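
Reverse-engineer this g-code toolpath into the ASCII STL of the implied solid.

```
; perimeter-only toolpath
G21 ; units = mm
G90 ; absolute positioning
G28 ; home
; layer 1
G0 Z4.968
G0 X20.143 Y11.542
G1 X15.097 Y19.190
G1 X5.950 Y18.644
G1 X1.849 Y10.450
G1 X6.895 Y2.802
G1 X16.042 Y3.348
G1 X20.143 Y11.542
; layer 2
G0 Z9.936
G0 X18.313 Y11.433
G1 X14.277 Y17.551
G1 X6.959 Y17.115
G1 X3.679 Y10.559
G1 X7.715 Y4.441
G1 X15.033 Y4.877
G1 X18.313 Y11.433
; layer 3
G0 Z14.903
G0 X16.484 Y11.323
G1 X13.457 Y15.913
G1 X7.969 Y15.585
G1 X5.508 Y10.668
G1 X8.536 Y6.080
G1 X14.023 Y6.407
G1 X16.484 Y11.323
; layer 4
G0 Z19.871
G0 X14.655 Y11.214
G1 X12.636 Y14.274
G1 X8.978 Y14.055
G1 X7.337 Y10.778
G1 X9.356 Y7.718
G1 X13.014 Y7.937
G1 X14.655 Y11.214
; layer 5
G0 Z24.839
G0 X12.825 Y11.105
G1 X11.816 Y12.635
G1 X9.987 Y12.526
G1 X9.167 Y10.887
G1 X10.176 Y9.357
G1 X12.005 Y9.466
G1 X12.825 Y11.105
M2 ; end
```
solid part
  facet normal 0.0000 0.0000 -1.0000
    outer loop
      vertex 4.941 20.174 0.000
      vertex 15.917 20.829 0.000
      vertex 21.972 11.651 0.000
    endloop
  endfacet
  facet normal 0.0000 0.0000 -1.0000
    outer loop
      vertex 0.020 10.341 0.000
      vertex 4.941 20.174 0.000
      vertex 21.972 11.651 0.000
    endloop
  endfacet
  facet normal 0.0000 0.0000 -1.0000
    outer loop
      vertex 6.075 1.163 0.000
      vertex 0.020 10.341 0.000
      vertex 21.972 11.651 0.000
    endloop
  endfacet
  facet normal 0.0000 0.0000 -1.0000
    outer loop
      vertex 17.051 1.818 0.000
      vertex 6.075 1.163 0.000
      vertex 21.972 11.651 0.000
    endloop
  endfacet
  facet normal 0.7951 0.5246 0.3043
    outer loop
      vertex 21.972 11.651 0.000
      vertex 15.917 20.829 0.000
      vertex 10.996 10.996 29.807
    endloop
  endfacet
  facet normal -0.0567 0.9509 0.3043
    outer loop
      vertex 15.917 20.829 0.000
      vertex 4.941 20.174 0.000
      vertex 10.996 10.996 29.807
    endloop
  endfacet
  facet normal -0.8519 0.4263 0.3043
    outer loop
      vertex 4.941 20.174 0.000
      vertex 0.020 10.341 0.000
      vertex 10.996 10.996 29.807
    endloop
  endfacet
  facet normal -0.7951 -0.5246 0.3043
    outer loop
      vertex 0.020 10.341 0.000
      vertex 6.075 1.163 0.000
      vertex 10.996 10.996 29.807
    endloop
  endfacet
  facet normal 0.0567 -0.9509 0.3043
    outer loop
      vertex 6.075 1.163 0.000
      vertex 17.051 1.818 0.000
      vertex 10.996 10.996 29.807
    endloop
  endfacet
  facet normal 0.8519 -0.4263 0.3043
    outer loop
      vertex 17.051 1.818 0.000
      vertex 21.972 11.651 0.000
      vertex 10.996 10.996 29.807
    endloop
  endfacet
endsolid part

The G0 Z moves step by Δz≈4.968 mm. The G1 loops shrink linearly with z, so the solid tapers from its base footprint up to z≈29.8. Closing with a flat bottom cap and the tapered top and triangulating gives 10 facets — a regular 6-sided pyramid, base circumscribed radius ≈ 11 mm, apex at z ≈ 29.8 mm.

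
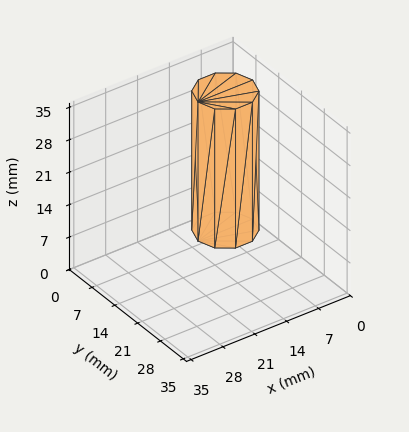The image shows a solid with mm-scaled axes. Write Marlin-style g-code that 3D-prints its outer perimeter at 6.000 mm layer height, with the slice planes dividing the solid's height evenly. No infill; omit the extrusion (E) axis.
Reading the render: the shape is a regular 10-sided prism (a cylinder approximated with 10 flat sides), circumscribed radius ≈ 6 mm, height ≈ 30 mm (dimensions read to the nearest mm from the axis ticks). For the g-code, the solid's height is divided into equal slices at the stated Δz and each level perimeter traced with G1 moves after a G0 lift.

; perimeter-only toolpath
G21 ; units = mm
G90 ; absolute positioning
G28 ; home
; layer 1
G0 Z6.000
G0 X12.000 Y6.000
G1 X10.854 Y9.527
G1 X7.854 Y11.706
G1 X4.146 Y11.706
G1 X1.146 Y9.527
G1 X0.000 Y6.000
G1 X1.146 Y2.473
G1 X4.146 Y0.294
G1 X7.854 Y0.294
G1 X10.854 Y2.473
G1 X12.000 Y6.000
; layer 2
G0 Z12.000
G0 X12.000 Y6.000
G1 X10.854 Y9.527
G1 X7.854 Y11.706
G1 X4.146 Y11.706
G1 X1.146 Y9.527
G1 X0.000 Y6.000
G1 X1.146 Y2.473
G1 X4.146 Y0.294
G1 X7.854 Y0.294
G1 X10.854 Y2.473
G1 X12.000 Y6.000
; layer 3
G0 Z18.000
G0 X12.000 Y6.000
G1 X10.854 Y9.527
G1 X7.854 Y11.706
G1 X4.146 Y11.706
G1 X1.146 Y9.527
G1 X0.000 Y6.000
G1 X1.146 Y2.473
G1 X4.146 Y0.294
G1 X7.854 Y0.294
G1 X10.854 Y2.473
G1 X12.000 Y6.000
; layer 4
G0 Z24.000
G0 X12.000 Y6.000
G1 X10.854 Y9.527
G1 X7.854 Y11.706
G1 X4.146 Y11.706
G1 X1.146 Y9.527
G1 X0.000 Y6.000
G1 X1.146 Y2.473
G1 X4.146 Y0.294
G1 X7.854 Y0.294
G1 X10.854 Y2.473
G1 X12.000 Y6.000
; layer 5
G0 Z30.000
G0 X12.000 Y6.000
G1 X10.854 Y9.527
G1 X7.854 Y11.706
G1 X4.146 Y11.706
G1 X1.146 Y9.527
G1 X0.000 Y6.000
G1 X1.146 Y2.473
G1 X4.146 Y0.294
G1 X7.854 Y0.294
G1 X10.854 Y2.473
G1 X12.000 Y6.000
M2 ; end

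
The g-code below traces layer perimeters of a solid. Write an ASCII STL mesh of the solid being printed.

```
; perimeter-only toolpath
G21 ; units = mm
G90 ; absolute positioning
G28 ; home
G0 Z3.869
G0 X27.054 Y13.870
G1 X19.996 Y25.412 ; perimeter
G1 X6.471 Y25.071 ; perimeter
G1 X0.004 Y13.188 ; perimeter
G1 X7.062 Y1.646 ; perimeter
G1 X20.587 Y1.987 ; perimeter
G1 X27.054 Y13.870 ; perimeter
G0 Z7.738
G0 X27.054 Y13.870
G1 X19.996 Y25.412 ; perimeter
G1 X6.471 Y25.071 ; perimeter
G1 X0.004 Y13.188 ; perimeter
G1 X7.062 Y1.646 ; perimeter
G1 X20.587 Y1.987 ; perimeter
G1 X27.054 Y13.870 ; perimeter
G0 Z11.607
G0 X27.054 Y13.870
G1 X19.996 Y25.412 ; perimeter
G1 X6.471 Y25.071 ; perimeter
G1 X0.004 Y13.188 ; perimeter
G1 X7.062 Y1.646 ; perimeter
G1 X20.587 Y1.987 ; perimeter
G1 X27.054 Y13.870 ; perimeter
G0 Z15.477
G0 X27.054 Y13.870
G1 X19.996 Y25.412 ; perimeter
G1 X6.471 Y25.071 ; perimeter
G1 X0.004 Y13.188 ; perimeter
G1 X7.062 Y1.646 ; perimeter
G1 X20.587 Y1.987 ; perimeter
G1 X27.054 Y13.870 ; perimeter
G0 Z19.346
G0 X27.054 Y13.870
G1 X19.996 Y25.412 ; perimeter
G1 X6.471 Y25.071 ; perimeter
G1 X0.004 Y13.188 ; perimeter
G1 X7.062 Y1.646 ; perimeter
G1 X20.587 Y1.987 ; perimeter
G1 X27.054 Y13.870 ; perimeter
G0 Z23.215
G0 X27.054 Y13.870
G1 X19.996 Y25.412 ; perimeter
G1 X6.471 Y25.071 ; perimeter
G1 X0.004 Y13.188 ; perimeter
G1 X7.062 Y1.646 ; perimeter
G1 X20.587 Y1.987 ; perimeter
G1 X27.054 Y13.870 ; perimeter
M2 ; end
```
solid part
  facet normal 0.0000 0.0000 -1.0000
    outer loop
      vertex 6.471 25.071 0.000
      vertex 19.996 25.412 0.000
      vertex 27.054 13.870 0.000
    endloop
  endfacet
  facet normal 0.0000 0.0000 -1.0000
    outer loop
      vertex 0.004 13.188 0.000
      vertex 6.471 25.071 0.000
      vertex 27.054 13.870 0.000
    endloop
  endfacet
  facet normal 0.0000 0.0000 -1.0000
    outer loop
      vertex 7.062 1.646 0.000
      vertex 0.004 13.188 0.000
      vertex 27.054 13.870 0.000
    endloop
  endfacet
  facet normal 0.0000 0.0000 -1.0000
    outer loop
      vertex 20.587 1.987 0.000
      vertex 7.062 1.646 0.000
      vertex 27.054 13.870 0.000
    endloop
  endfacet
  facet normal 0.0000 0.0000 1.0000
    outer loop
      vertex 27.054 13.870 23.215
      vertex 19.996 25.412 23.215
      vertex 6.471 25.071 23.215
    endloop
  endfacet
  facet normal 0.0000 0.0000 1.0000
    outer loop
      vertex 27.054 13.870 23.215
      vertex 6.471 25.071 23.215
      vertex 0.004 13.188 23.215
    endloop
  endfacet
  facet normal 0.0000 0.0000 1.0000
    outer loop
      vertex 27.054 13.870 23.215
      vertex 0.004 13.188 23.215
      vertex 7.062 1.646 23.215
    endloop
  endfacet
  facet normal 0.0000 0.0000 1.0000
    outer loop
      vertex 27.054 13.870 23.215
      vertex 7.062 1.646 23.215
      vertex 20.587 1.987 23.215
    endloop
  endfacet
  facet normal 0.8531 0.5217 0.0000
    outer loop
      vertex 27.054 13.870 0.000
      vertex 19.996 25.412 0.000
      vertex 19.996 25.412 23.215
    endloop
  endfacet
  facet normal 0.8531 0.5217 0.0000
    outer loop
      vertex 27.054 13.870 0.000
      vertex 19.996 25.412 23.215
      vertex 27.054 13.870 23.215
    endloop
  endfacet
  facet normal -0.0252 0.9997 0.0000
    outer loop
      vertex 19.996 25.412 0.000
      vertex 6.471 25.071 0.000
      vertex 6.471 25.071 23.215
    endloop
  endfacet
  facet normal -0.0252 0.9997 0.0000
    outer loop
      vertex 19.996 25.412 0.000
      vertex 6.471 25.071 23.215
      vertex 19.996 25.412 23.215
    endloop
  endfacet
  facet normal -0.8783 0.4780 0.0000
    outer loop
      vertex 6.471 25.071 0.000
      vertex 0.004 13.188 0.000
      vertex 0.004 13.188 23.215
    endloop
  endfacet
  facet normal -0.8783 0.4780 0.0000
    outer loop
      vertex 6.471 25.071 0.000
      vertex 0.004 13.188 23.215
      vertex 6.471 25.071 23.215
    endloop
  endfacet
  facet normal -0.8531 -0.5217 0.0000
    outer loop
      vertex 0.004 13.188 0.000
      vertex 7.062 1.646 0.000
      vertex 7.062 1.646 23.215
    endloop
  endfacet
  facet normal -0.8531 -0.5217 0.0000
    outer loop
      vertex 0.004 13.188 0.000
      vertex 7.062 1.646 23.215
      vertex 0.004 13.188 23.215
    endloop
  endfacet
  facet normal 0.0252 -0.9997 0.0000
    outer loop
      vertex 7.062 1.646 0.000
      vertex 20.587 1.987 0.000
      vertex 20.587 1.987 23.215
    endloop
  endfacet
  facet normal 0.0252 -0.9997 0.0000
    outer loop
      vertex 7.062 1.646 0.000
      vertex 20.587 1.987 23.215
      vertex 7.062 1.646 23.215
    endloop
  endfacet
  facet normal 0.8783 -0.4780 0.0000
    outer loop
      vertex 20.587 1.987 0.000
      vertex 27.054 13.870 0.000
      vertex 27.054 13.870 23.215
    endloop
  endfacet
  facet normal 0.8783 -0.4780 0.0000
    outer loop
      vertex 20.587 1.987 0.000
      vertex 27.054 13.870 23.215
      vertex 20.587 1.987 23.215
    endloop
  endfacet
endsolid part

The G0 Z moves step by Δz≈3.869 mm. Every layer's G1 loop is the same polygon, so the solid is a straight extrusion of it from z=0 to z≈23.2. Closing with flat bottom and top caps and triangulating gives 20 facets — a regular 6-sided prism (a cylinder approximated with 6 flat sides), circumscribed radius ≈ 13.5 mm, height ≈ 23.2 mm.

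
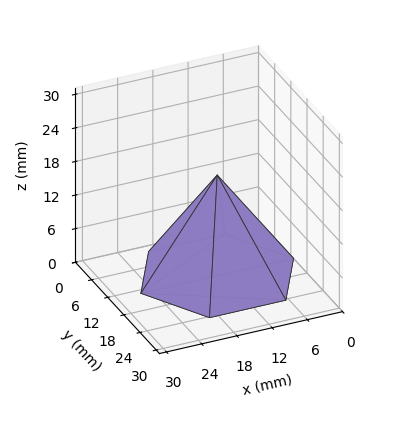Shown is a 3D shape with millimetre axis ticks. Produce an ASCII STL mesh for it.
Reading the render: the shape is a regular 6-sided pyramid, base circumscribed radius ≈ 13 mm, apex at z ≈ 18 mm (dimensions read to the nearest mm from the axis ticks). For the STL, each face is triangulated and given an outward normal.

solid part
  facet normal 0.0000 0.0000 -1.0000
    outer loop
      vertex 6.5 24.3 0.0
      vertex 19.5 24.3 0.0
      vertex 26.0 13.0 0.0
    endloop
  endfacet
  facet normal 0.0000 0.0000 -1.0000
    outer loop
      vertex 0.0 13.0 0.0
      vertex 6.5 24.3 0.0
      vertex 26.0 13.0 0.0
    endloop
  endfacet
  facet normal 0.0000 0.0000 -1.0000
    outer loop
      vertex 6.5 1.7 0.0
      vertex 0.0 13.0 0.0
      vertex 26.0 13.0 0.0
    endloop
  endfacet
  facet normal 0.0000 0.0000 -1.0000
    outer loop
      vertex 19.5 1.7 0.0
      vertex 6.5 1.7 0.0
      vertex 26.0 13.0 0.0
    endloop
  endfacet
  facet normal 0.7347 0.4226 0.5306
    outer loop
      vertex 26.0 13.0 0.0
      vertex 19.5 24.3 0.0
      vertex 13.0 13.0 18.0
    endloop
  endfacet
  facet normal 0.0000 0.8469 0.5317
    outer loop
      vertex 19.5 24.3 0.0
      vertex 6.5 24.3 0.0
      vertex 13.0 13.0 18.0
    endloop
  endfacet
  facet normal -0.7347 0.4226 0.5306
    outer loop
      vertex 6.5 24.3 0.0
      vertex 0.0 13.0 0.0
      vertex 13.0 13.0 18.0
    endloop
  endfacet
  facet normal -0.7347 -0.4226 0.5306
    outer loop
      vertex 0.0 13.0 0.0
      vertex 6.5 1.7 0.0
      vertex 13.0 13.0 18.0
    endloop
  endfacet
  facet normal 0.0000 -0.8469 0.5317
    outer loop
      vertex 6.5 1.7 0.0
      vertex 19.5 1.7 0.0
      vertex 13.0 13.0 18.0
    endloop
  endfacet
  facet normal 0.7347 -0.4226 0.5306
    outer loop
      vertex 19.5 1.7 0.0
      vertex 26.0 13.0 0.0
      vertex 13.0 13.0 18.0
    endloop
  endfacet
endsolid part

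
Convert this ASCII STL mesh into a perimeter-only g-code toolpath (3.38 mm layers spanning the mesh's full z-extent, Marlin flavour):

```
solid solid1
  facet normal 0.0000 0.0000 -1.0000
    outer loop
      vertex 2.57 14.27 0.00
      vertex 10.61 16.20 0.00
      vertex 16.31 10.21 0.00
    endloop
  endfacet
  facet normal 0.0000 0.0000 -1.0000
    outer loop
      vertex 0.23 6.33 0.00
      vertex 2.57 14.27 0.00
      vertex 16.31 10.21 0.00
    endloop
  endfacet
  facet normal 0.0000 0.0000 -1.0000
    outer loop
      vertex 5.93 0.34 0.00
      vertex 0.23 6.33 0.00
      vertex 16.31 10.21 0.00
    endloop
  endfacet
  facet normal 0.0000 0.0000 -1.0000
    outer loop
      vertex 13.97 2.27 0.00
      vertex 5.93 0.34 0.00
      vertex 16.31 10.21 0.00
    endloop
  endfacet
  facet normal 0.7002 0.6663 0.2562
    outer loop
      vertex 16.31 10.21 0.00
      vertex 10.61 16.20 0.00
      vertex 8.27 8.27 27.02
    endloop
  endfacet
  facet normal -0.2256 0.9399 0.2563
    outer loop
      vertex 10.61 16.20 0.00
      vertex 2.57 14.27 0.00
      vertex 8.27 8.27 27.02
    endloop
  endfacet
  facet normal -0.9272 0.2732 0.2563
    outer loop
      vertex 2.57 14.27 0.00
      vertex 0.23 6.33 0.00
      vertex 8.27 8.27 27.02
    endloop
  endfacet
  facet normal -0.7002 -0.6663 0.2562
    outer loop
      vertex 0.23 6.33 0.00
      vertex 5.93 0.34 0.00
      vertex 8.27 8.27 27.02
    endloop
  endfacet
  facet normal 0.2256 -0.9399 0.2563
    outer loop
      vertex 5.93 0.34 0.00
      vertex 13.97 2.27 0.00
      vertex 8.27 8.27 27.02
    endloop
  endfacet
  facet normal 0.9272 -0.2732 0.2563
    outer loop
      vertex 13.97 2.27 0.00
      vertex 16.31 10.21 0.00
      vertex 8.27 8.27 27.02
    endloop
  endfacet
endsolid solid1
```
; perimeter-only toolpath
G21 ; units = mm
G90 ; absolute positioning
G28 ; home
; layer 1
G0 Z3.38
G0 X15.30 Y9.97
G1 X10.32 Y15.21
G1 X3.28 Y13.52
G1 X1.23 Y6.57
G1 X6.22 Y1.33
G1 X13.26 Y3.02
G1 X15.30 Y9.97
; layer 2
G0 Z6.75
G0 X14.30 Y9.73
G1 X10.02 Y14.22
G1 X3.99 Y12.77
G1 X2.24 Y6.82
G1 X6.51 Y2.32
G1 X12.55 Y3.77
G1 X14.30 Y9.73
; layer 3
G0 Z10.13
G0 X13.29 Y9.48
G1 X9.73 Y13.23
G1 X4.71 Y12.02
G1 X3.24 Y7.06
G1 X6.81 Y3.31
G1 X11.83 Y4.52
G1 X13.29 Y9.48
; layer 4
G0 Z13.51
G0 X12.29 Y9.24
G1 X9.44 Y12.23
G1 X5.42 Y11.27
G1 X4.25 Y7.30
G1 X7.10 Y4.30
G1 X11.12 Y5.27
G1 X12.29 Y9.24
; layer 5
G0 Z16.89
G0 X11.28 Y9.00
G1 X9.15 Y11.24
G1 X6.13 Y10.52
G1 X5.25 Y7.54
G1 X7.39 Y5.30
G1 X10.41 Y6.02
G1 X11.28 Y9.00
; layer 6
G0 Z20.27
G0 X10.28 Y8.75
G1 X8.86 Y10.25
G1 X6.84 Y9.77
G1 X6.26 Y7.79
G1 X7.68 Y6.29
G1 X9.70 Y6.77
G1 X10.28 Y8.75
; layer 7
G0 Z23.64
G0 X9.28 Y8.51
G1 X8.56 Y9.26
G1 X7.56 Y9.02
G1 X7.26 Y8.03
G1 X7.98 Y7.28
G1 X8.98 Y7.52
G1 X9.28 Y8.51
M2 ; end

The solid is a regular 6-sided pyramid, base circumscribed radius ≈ 8.27 mm, apex at z ≈ 27 mm. Slicing at Δz = 3.38 mm — 8 equal slices spanning the solid's height, so layer i sits at z = i·h/8 — gives 7 non-empty perimeters. Each is a 6-segment closed polygon; G0 lifts to the layer z and rapids to the start vertex, then G1 traces the edges. The cross-section shrinks linearly with z (the slice at the apex is degenerate and omitted).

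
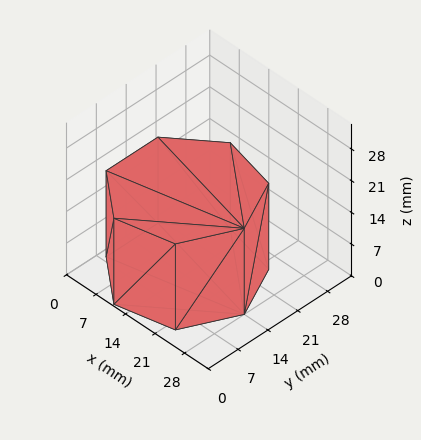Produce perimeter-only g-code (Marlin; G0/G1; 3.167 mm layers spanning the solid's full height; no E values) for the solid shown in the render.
Reading the render: the shape is a regular 7-sided prism (a cylinder approximated with 7 flat sides), circumscribed radius ≈ 14 mm, height ≈ 19 mm (dimensions read to the nearest mm from the axis ticks). For the g-code, the solid's height is divided into equal slices at the stated Δz and each level perimeter traced with G1 moves after a G0 lift.

; perimeter-only toolpath
G21 ; units = mm
G90 ; absolute positioning
G28 ; home
; layer 1
G0 Z3.167
G0 X28.000 Y14.000
G1 X22.729 Y24.946
G1 X10.885 Y27.649
G1 X1.386 Y20.074
G1 X1.386 Y7.926
G1 X10.885 Y0.351
G1 X22.729 Y3.054
G1 X28.000 Y14.000
; layer 2
G0 Z6.333
G0 X28.000 Y14.000
G1 X22.729 Y24.946
G1 X10.885 Y27.649
G1 X1.386 Y20.074
G1 X1.386 Y7.926
G1 X10.885 Y0.351
G1 X22.729 Y3.054
G1 X28.000 Y14.000
; layer 3
G0 Z9.500
G0 X28.000 Y14.000
G1 X22.729 Y24.946
G1 X10.885 Y27.649
G1 X1.386 Y20.074
G1 X1.386 Y7.926
G1 X10.885 Y0.351
G1 X22.729 Y3.054
G1 X28.000 Y14.000
; layer 4
G0 Z12.667
G0 X28.000 Y14.000
G1 X22.729 Y24.946
G1 X10.885 Y27.649
G1 X1.386 Y20.074
G1 X1.386 Y7.926
G1 X10.885 Y0.351
G1 X22.729 Y3.054
G1 X28.000 Y14.000
; layer 5
G0 Z15.833
G0 X28.000 Y14.000
G1 X22.729 Y24.946
G1 X10.885 Y27.649
G1 X1.386 Y20.074
G1 X1.386 Y7.926
G1 X10.885 Y0.351
G1 X22.729 Y3.054
G1 X28.000 Y14.000
; layer 6
G0 Z19.000
G0 X28.000 Y14.000
G1 X22.729 Y24.946
G1 X10.885 Y27.649
G1 X1.386 Y20.074
G1 X1.386 Y7.926
G1 X10.885 Y0.351
G1 X22.729 Y3.054
G1 X28.000 Y14.000
M2 ; end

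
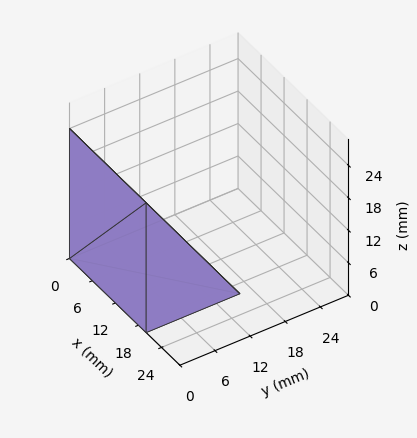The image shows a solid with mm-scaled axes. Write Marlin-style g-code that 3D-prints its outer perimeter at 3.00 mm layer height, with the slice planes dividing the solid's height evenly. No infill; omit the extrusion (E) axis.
Reading the render: the shape is a wedge (ramp): 20 × 16 mm base, rising to 24 mm along the y=0 edge and sloping linearly to z=0 at y=16 (dimensions read to the nearest mm from the axis ticks). For the g-code, the solid's height is divided into equal slices at the stated Δz and each level perimeter traced with G1 moves after a G0 lift.

; perimeter-only toolpath
G21 ; units = mm
G90 ; absolute positioning
G28 ; home
; layer 1
G0 Z3.00
G0 X0.00 Y0.00
G1 X20.00 Y0.00
G1 X20.00 Y14.00
G1 X0.00 Y14.00
G1 X0.00 Y0.00
; layer 2
G0 Z6.00
G0 X0.00 Y0.00
G1 X20.00 Y0.00
G1 X20.00 Y12.00
G1 X0.00 Y12.00
G1 X0.00 Y0.00
; layer 3
G0 Z9.00
G0 X0.00 Y0.00
G1 X20.00 Y0.00
G1 X20.00 Y10.00
G1 X0.00 Y10.00
G1 X0.00 Y0.00
; layer 4
G0 Z12.00
G0 X0.00 Y0.00
G1 X20.00 Y0.00
G1 X20.00 Y8.00
G1 X0.00 Y8.00
G1 X0.00 Y0.00
; layer 5
G0 Z15.00
G0 X0.00 Y0.00
G1 X20.00 Y0.00
G1 X20.00 Y6.00
G1 X0.00 Y6.00
G1 X0.00 Y0.00
; layer 6
G0 Z18.00
G0 X0.00 Y0.00
G1 X20.00 Y0.00
G1 X20.00 Y4.00
G1 X0.00 Y4.00
G1 X0.00 Y0.00
; layer 7
G0 Z21.00
G0 X0.00 Y0.00
G1 X20.00 Y0.00
G1 X20.00 Y2.00
G1 X0.00 Y2.00
G1 X0.00 Y0.00
M2 ; end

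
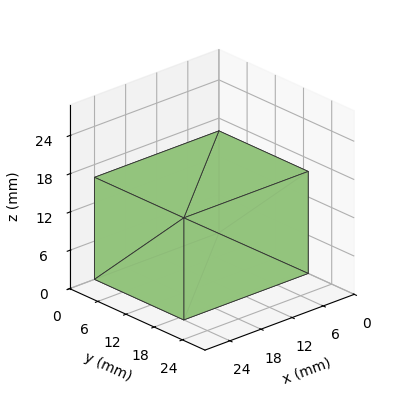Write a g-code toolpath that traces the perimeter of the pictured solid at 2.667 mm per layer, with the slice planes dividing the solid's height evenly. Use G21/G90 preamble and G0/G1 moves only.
Reading the render: the shape is a rectangular box, roughly 24 × 19 mm footprint and 16 mm tall (dimensions read to the nearest mm from the axis ticks). For the g-code, the solid's height is divided into equal slices at the stated Δz and each level perimeter traced with G1 moves after a G0 lift.

; perimeter-only toolpath
G21 ; units = mm
G90 ; absolute positioning
G28 ; home
; layer 1
G0 Z2.667
G0 X0.000 Y0.000
G1 X24.000 Y0.000
G1 X24.000 Y19.000
G1 X0.000 Y19.000
G1 X0.000 Y0.000
; layer 2
G0 Z5.333
G0 X0.000 Y0.000
G1 X24.000 Y0.000
G1 X24.000 Y19.000
G1 X0.000 Y19.000
G1 X0.000 Y0.000
; layer 3
G0 Z8.000
G0 X0.000 Y0.000
G1 X24.000 Y0.000
G1 X24.000 Y19.000
G1 X0.000 Y19.000
G1 X0.000 Y0.000
; layer 4
G0 Z10.667
G0 X0.000 Y0.000
G1 X24.000 Y0.000
G1 X24.000 Y19.000
G1 X0.000 Y19.000
G1 X0.000 Y0.000
; layer 5
G0 Z13.333
G0 X0.000 Y0.000
G1 X24.000 Y0.000
G1 X24.000 Y19.000
G1 X0.000 Y19.000
G1 X0.000 Y0.000
; layer 6
G0 Z16.000
G0 X0.000 Y0.000
G1 X24.000 Y0.000
G1 X24.000 Y19.000
G1 X0.000 Y19.000
G1 X0.000 Y0.000
M2 ; end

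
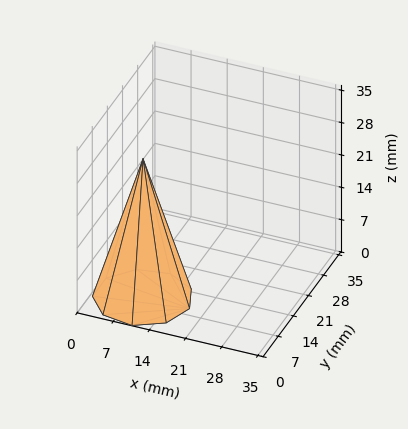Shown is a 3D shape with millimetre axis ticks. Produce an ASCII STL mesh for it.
Reading the render: the shape is a regular 9-sided pyramid, base circumscribed radius ≈ 9 mm, apex at z ≈ 30 mm (dimensions read to the nearest mm from the axis ticks). For the STL, each face is triangulated and given an outward normal.

solid part
  facet normal 0.0000 0.0000 -1.0000
    outer loop
      vertex 10.6 17.9 0.0
      vertex 15.9 14.8 0.0
      vertex 18.0 9.0 0.0
    endloop
  endfacet
  facet normal 0.0000 0.0000 -1.0000
    outer loop
      vertex 4.5 16.8 0.0
      vertex 10.6 17.9 0.0
      vertex 18.0 9.0 0.0
    endloop
  endfacet
  facet normal 0.0000 0.0000 -1.0000
    outer loop
      vertex 0.5 12.1 0.0
      vertex 4.5 16.8 0.0
      vertex 18.0 9.0 0.0
    endloop
  endfacet
  facet normal 0.0000 0.0000 -1.0000
    outer loop
      vertex 0.5 5.9 0.0
      vertex 0.5 12.1 0.0
      vertex 18.0 9.0 0.0
    endloop
  endfacet
  facet normal 0.0000 0.0000 -1.0000
    outer loop
      vertex 4.5 1.2 0.0
      vertex 0.5 5.9 0.0
      vertex 18.0 9.0 0.0
    endloop
  endfacet
  facet normal 0.0000 0.0000 -1.0000
    outer loop
      vertex 10.6 0.1 0.0
      vertex 4.5 1.2 0.0
      vertex 18.0 9.0 0.0
    endloop
  endfacet
  facet normal 0.0000 0.0000 -1.0000
    outer loop
      vertex 15.9 3.2 0.0
      vertex 10.6 0.1 0.0
      vertex 18.0 9.0 0.0
    endloop
  endfacet
  facet normal 0.9050 0.3277 0.2715
    outer loop
      vertex 18.0 9.0 0.0
      vertex 15.9 14.8 0.0
      vertex 9.0 9.0 30.0
    endloop
  endfacet
  facet normal 0.4858 0.8306 0.2723
    outer loop
      vertex 15.9 14.8 0.0
      vertex 10.6 17.9 0.0
      vertex 9.0 9.0 30.0
    endloop
  endfacet
  facet normal -0.1708 0.9471 0.2719
    outer loop
      vertex 10.6 17.9 0.0
      vertex 4.5 16.8 0.0
      vertex 9.0 9.0 30.0
    endloop
  endfacet
  facet normal -0.7328 0.6237 0.2721
    outer loop
      vertex 4.5 16.8 0.0
      vertex 0.5 12.1 0.0
      vertex 9.0 9.0 30.0
    endloop
  endfacet
  facet normal -0.9621 0.0000 0.2726
    outer loop
      vertex 0.5 12.1 0.0
      vertex 0.5 5.9 0.0
      vertex 9.0 9.0 30.0
    endloop
  endfacet
  facet normal -0.7328 -0.6237 0.2721
    outer loop
      vertex 0.5 5.9 0.0
      vertex 4.5 1.2 0.0
      vertex 9.0 9.0 30.0
    endloop
  endfacet
  facet normal -0.1708 -0.9471 0.2719
    outer loop
      vertex 4.5 1.2 0.0
      vertex 10.6 0.1 0.0
      vertex 9.0 9.0 30.0
    endloop
  endfacet
  facet normal 0.4858 -0.8306 0.2723
    outer loop
      vertex 10.6 0.1 0.0
      vertex 15.9 3.2 0.0
      vertex 9.0 9.0 30.0
    endloop
  endfacet
  facet normal 0.9050 -0.3277 0.2715
    outer loop
      vertex 15.9 3.2 0.0
      vertex 18.0 9.0 0.0
      vertex 9.0 9.0 30.0
    endloop
  endfacet
endsolid part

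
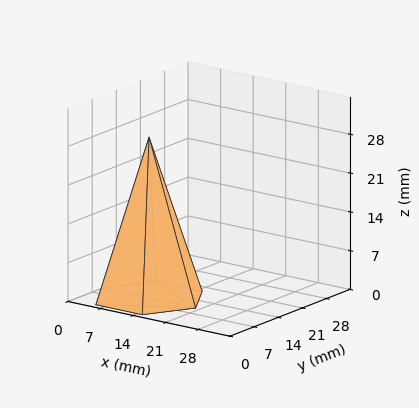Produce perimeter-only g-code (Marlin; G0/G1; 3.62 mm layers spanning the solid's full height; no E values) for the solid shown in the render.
Reading the render: the shape is a regular 6-sided pyramid, base circumscribed radius ≈ 10 mm, apex at z ≈ 29 mm (dimensions read to the nearest mm from the axis ticks). For the g-code, the solid's height is divided into equal slices at the stated Δz and each level perimeter traced with G1 moves after a G0 lift.

; perimeter-only toolpath
G21 ; units = mm
G90 ; absolute positioning
G28 ; home
; layer 1
G0 Z3.62
G0 X18.75 Y10.00
G1 X14.38 Y17.58
G1 X5.62 Y17.58
G1 X1.25 Y10.00
G1 X5.62 Y2.42
G1 X14.38 Y2.42
G1 X18.75 Y10.00
; layer 2
G0 Z7.25
G0 X17.50 Y10.00
G1 X13.75 Y16.50
G1 X6.25 Y16.50
G1 X2.50 Y10.00
G1 X6.25 Y3.50
G1 X13.75 Y3.50
G1 X17.50 Y10.00
; layer 3
G0 Z10.88
G0 X16.25 Y10.00
G1 X13.12 Y15.41
G1 X6.88 Y15.41
G1 X3.75 Y10.00
G1 X6.88 Y4.59
G1 X13.12 Y4.59
G1 X16.25 Y10.00
; layer 4
G0 Z14.50
G0 X15.00 Y10.00
G1 X12.50 Y14.33
G1 X7.50 Y14.33
G1 X5.00 Y10.00
G1 X7.50 Y5.67
G1 X12.50 Y5.67
G1 X15.00 Y10.00
; layer 5
G0 Z18.12
G0 X13.75 Y10.00
G1 X11.88 Y13.25
G1 X8.12 Y13.25
G1 X6.25 Y10.00
G1 X8.12 Y6.75
G1 X11.88 Y6.75
G1 X13.75 Y10.00
; layer 6
G0 Z21.75
G0 X12.50 Y10.00
G1 X11.25 Y12.16
G1 X8.75 Y12.16
G1 X7.50 Y10.00
G1 X8.75 Y7.83
G1 X11.25 Y7.83
G1 X12.50 Y10.00
; layer 7
G0 Z25.38
G0 X11.25 Y10.00
G1 X10.62 Y11.08
G1 X9.38 Y11.08
G1 X8.75 Y10.00
G1 X9.38 Y8.92
G1 X10.62 Y8.92
G1 X11.25 Y10.00
M2 ; end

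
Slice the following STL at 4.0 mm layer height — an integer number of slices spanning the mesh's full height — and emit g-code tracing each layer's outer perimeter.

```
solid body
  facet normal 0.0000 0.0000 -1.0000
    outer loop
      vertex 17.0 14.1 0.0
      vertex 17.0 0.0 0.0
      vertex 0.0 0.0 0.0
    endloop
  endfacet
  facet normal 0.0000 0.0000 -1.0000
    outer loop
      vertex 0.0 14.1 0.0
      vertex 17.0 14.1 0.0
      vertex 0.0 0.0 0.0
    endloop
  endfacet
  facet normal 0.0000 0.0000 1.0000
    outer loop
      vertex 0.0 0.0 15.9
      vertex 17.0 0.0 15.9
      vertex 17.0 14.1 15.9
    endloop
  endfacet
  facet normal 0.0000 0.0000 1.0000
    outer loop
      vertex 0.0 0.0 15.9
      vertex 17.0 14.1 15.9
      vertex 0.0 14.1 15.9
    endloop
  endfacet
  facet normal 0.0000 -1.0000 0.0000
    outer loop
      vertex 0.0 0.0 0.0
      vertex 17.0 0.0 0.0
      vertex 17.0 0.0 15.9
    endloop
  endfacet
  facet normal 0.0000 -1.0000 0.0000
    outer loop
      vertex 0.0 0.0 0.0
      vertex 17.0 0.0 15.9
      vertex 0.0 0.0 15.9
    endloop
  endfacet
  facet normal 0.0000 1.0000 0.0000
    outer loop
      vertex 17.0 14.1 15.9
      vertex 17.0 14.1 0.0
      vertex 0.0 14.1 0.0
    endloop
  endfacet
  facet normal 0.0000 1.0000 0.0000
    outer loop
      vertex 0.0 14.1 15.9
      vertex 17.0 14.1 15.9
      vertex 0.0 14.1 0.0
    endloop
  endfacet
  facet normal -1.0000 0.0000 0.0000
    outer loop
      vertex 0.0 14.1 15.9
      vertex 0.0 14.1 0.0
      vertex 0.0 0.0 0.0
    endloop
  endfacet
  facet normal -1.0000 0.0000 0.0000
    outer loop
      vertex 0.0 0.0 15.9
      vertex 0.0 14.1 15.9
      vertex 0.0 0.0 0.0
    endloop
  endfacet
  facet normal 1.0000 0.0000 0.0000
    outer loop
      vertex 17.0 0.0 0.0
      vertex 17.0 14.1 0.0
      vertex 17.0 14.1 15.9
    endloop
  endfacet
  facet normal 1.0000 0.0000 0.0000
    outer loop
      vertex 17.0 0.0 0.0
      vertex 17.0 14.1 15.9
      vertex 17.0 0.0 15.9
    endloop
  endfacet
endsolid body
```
; perimeter-only toolpath
G21 ; units = mm
G90 ; absolute positioning
G28 ; home
; layer 1
G0 Z4.0
G0 X0.0 Y0.0
G1 X17.0 Y0.0
G1 X17.0 Y14.1
G1 X0.0 Y14.1
G1 X0.0 Y0.0
; layer 2
G0 Z8.0
G0 X0.0 Y0.0
G1 X17.0 Y0.0
G1 X17.0 Y14.1
G1 X0.0 Y14.1
G1 X0.0 Y0.0
; layer 3
G0 Z11.9
G0 X0.0 Y0.0
G1 X17.0 Y0.0
G1 X17.0 Y14.1
G1 X0.0 Y14.1
G1 X0.0 Y0.0
; layer 4
G0 Z15.9
G0 X0.0 Y0.0
G1 X17.0 Y0.0
G1 X17.0 Y14.1
G1 X0.0 Y14.1
G1 X0.0 Y0.0
M2 ; end

The solid is a rectangular box, roughly 17 × 14.1 mm footprint and 15.9 mm tall. Slicing at Δz = 4.0 mm — 4 equal slices spanning the solid's height, so layer i sits at z = i·h/4 — gives 4 non-empty perimeters. Each is a 4-segment closed polygon; G0 lifts to the layer z and rapids to the start vertex, then G1 traces the edges.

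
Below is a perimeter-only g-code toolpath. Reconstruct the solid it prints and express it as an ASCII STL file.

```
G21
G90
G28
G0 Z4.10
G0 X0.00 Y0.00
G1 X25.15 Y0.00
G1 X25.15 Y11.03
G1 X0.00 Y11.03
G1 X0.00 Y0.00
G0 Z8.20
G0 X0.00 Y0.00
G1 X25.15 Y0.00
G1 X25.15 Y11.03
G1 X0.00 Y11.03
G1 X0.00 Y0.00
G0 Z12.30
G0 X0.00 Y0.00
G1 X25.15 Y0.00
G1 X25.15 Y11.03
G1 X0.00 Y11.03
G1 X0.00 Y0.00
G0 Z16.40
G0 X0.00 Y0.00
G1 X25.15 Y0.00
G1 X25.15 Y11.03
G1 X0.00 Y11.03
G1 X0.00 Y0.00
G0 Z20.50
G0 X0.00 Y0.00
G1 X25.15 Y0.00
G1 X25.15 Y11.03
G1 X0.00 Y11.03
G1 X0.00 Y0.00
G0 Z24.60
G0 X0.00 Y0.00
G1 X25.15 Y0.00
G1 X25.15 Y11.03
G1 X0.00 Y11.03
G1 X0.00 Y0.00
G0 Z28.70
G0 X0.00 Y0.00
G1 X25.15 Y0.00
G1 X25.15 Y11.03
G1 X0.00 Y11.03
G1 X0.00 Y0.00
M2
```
solid part
  facet normal 0.0000 0.0000 -1.0000
    outer loop
      vertex 25.15 11.03 0.00
      vertex 25.15 0.00 0.00
      vertex 0.00 0.00 0.00
    endloop
  endfacet
  facet normal 0.0000 0.0000 -1.0000
    outer loop
      vertex 0.00 11.03 0.00
      vertex 25.15 11.03 0.00
      vertex 0.00 0.00 0.00
    endloop
  endfacet
  facet normal 0.0000 0.0000 1.0000
    outer loop
      vertex 0.00 0.00 28.70
      vertex 25.15 0.00 28.70
      vertex 25.15 11.03 28.70
    endloop
  endfacet
  facet normal 0.0000 0.0000 1.0000
    outer loop
      vertex 0.00 0.00 28.70
      vertex 25.15 11.03 28.70
      vertex 0.00 11.03 28.70
    endloop
  endfacet
  facet normal 0.0000 -1.0000 0.0000
    outer loop
      vertex 0.00 0.00 0.00
      vertex 25.15 0.00 0.00
      vertex 25.15 0.00 28.70
    endloop
  endfacet
  facet normal 0.0000 -1.0000 0.0000
    outer loop
      vertex 0.00 0.00 0.00
      vertex 25.15 0.00 28.70
      vertex 0.00 0.00 28.70
    endloop
  endfacet
  facet normal 0.0000 1.0000 0.0000
    outer loop
      vertex 25.15 11.03 28.70
      vertex 25.15 11.03 0.00
      vertex 0.00 11.03 0.00
    endloop
  endfacet
  facet normal 0.0000 1.0000 0.0000
    outer loop
      vertex 0.00 11.03 28.70
      vertex 25.15 11.03 28.70
      vertex 0.00 11.03 0.00
    endloop
  endfacet
  facet normal -1.0000 0.0000 0.0000
    outer loop
      vertex 0.00 11.03 28.70
      vertex 0.00 11.03 0.00
      vertex 0.00 0.00 0.00
    endloop
  endfacet
  facet normal -1.0000 0.0000 0.0000
    outer loop
      vertex 0.00 0.00 28.70
      vertex 0.00 11.03 28.70
      vertex 0.00 0.00 0.00
    endloop
  endfacet
  facet normal 1.0000 0.0000 0.0000
    outer loop
      vertex 25.15 0.00 0.00
      vertex 25.15 11.03 0.00
      vertex 25.15 11.03 28.70
    endloop
  endfacet
  facet normal 1.0000 0.0000 0.0000
    outer loop
      vertex 25.15 0.00 0.00
      vertex 25.15 11.03 28.70
      vertex 25.15 0.00 28.70
    endloop
  endfacet
endsolid part

The G0 Z moves step by Δz≈4.10 mm. Every layer's G1 loop is the same polygon, so the solid is a straight extrusion of it from z=0 to z≈28.7. Closing with flat bottom and top caps and triangulating gives 12 facets — a rectangular box, roughly 25.1 × 11 mm footprint and 28.7 mm tall.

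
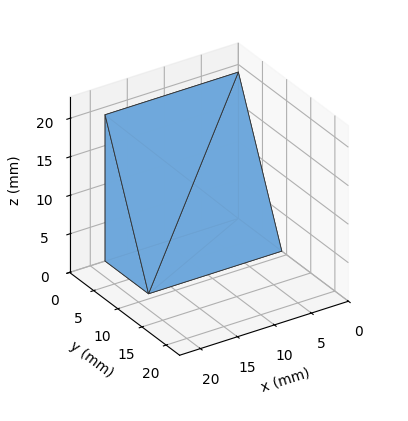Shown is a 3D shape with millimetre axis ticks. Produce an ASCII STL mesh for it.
Reading the render: the shape is a wedge (ramp): 18 × 9 mm base, rising to 19 mm along the y=0 edge and sloping linearly to z=0 at y=9 (dimensions read to the nearest mm from the axis ticks). For the STL, each face is triangulated and given an outward normal.

solid part
  facet normal 0.0000 0.0000 -1.0000
    outer loop
      vertex 18.00 9.00 0.00
      vertex 18.00 0.00 0.00
      vertex 0.00 0.00 0.00
    endloop
  endfacet
  facet normal 0.0000 0.0000 -1.0000
    outer loop
      vertex 0.00 9.00 0.00
      vertex 18.00 9.00 0.00
      vertex 0.00 0.00 0.00
    endloop
  endfacet
  facet normal 0.0000 -1.0000 0.0000
    outer loop
      vertex 0.00 0.00 0.00
      vertex 18.00 0.00 0.00
      vertex 18.00 0.00 19.00
    endloop
  endfacet
  facet normal 0.0000 -1.0000 0.0000
    outer loop
      vertex 0.00 0.00 0.00
      vertex 18.00 0.00 19.00
      vertex 0.00 0.00 19.00
    endloop
  endfacet
  facet normal 0.0000 0.9037 0.4281
    outer loop
      vertex 0.00 0.00 19.00
      vertex 18.00 0.00 19.00
      vertex 18.00 9.00 0.00
    endloop
  endfacet
  facet normal 0.0000 0.9037 0.4281
    outer loop
      vertex 0.00 0.00 19.00
      vertex 18.00 9.00 0.00
      vertex 0.00 9.00 0.00
    endloop
  endfacet
  facet normal -1.0000 0.0000 0.0000
    outer loop
      vertex 0.00 0.00 19.00
      vertex 0.00 9.00 0.00
      vertex 0.00 0.00 0.00
    endloop
  endfacet
  facet normal 1.0000 0.0000 0.0000
    outer loop
      vertex 18.00 0.00 0.00
      vertex 18.00 9.00 0.00
      vertex 18.00 0.00 19.00
    endloop
  endfacet
endsolid part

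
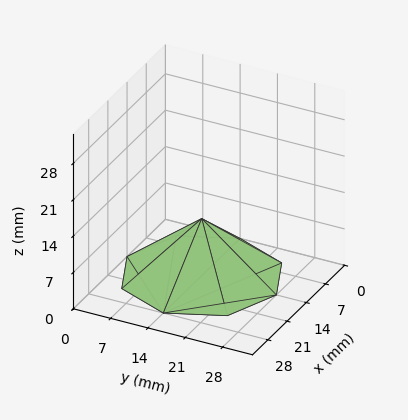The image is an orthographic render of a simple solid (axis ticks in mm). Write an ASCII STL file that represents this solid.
Reading the render: the shape is a regular 8-sided pyramid, base circumscribed radius ≈ 14 mm, apex at z ≈ 11 mm (dimensions read to the nearest mm from the axis ticks). For the STL, each face is triangulated and given an outward normal.

solid part
  facet normal 0.0000 0.0000 -1.0000
    outer loop
      vertex 14.000 28.000 0.000
      vertex 23.899 23.899 0.000
      vertex 28.000 14.000 0.000
    endloop
  endfacet
  facet normal 0.0000 0.0000 -1.0000
    outer loop
      vertex 4.101 23.899 0.000
      vertex 14.000 28.000 0.000
      vertex 28.000 14.000 0.000
    endloop
  endfacet
  facet normal 0.0000 0.0000 -1.0000
    outer loop
      vertex 0.000 14.000 0.000
      vertex 4.101 23.899 0.000
      vertex 28.000 14.000 0.000
    endloop
  endfacet
  facet normal 0.0000 0.0000 -1.0000
    outer loop
      vertex 4.101 4.101 0.000
      vertex 0.000 14.000 0.000
      vertex 28.000 14.000 0.000
    endloop
  endfacet
  facet normal 0.0000 0.0000 -1.0000
    outer loop
      vertex 14.000 0.000 0.000
      vertex 4.101 4.101 0.000
      vertex 28.000 14.000 0.000
    endloop
  endfacet
  facet normal 0.0000 0.0000 -1.0000
    outer loop
      vertex 23.899 4.101 0.000
      vertex 14.000 0.000 0.000
      vertex 28.000 14.000 0.000
    endloop
  endfacet
  facet normal 0.5985 0.2480 0.7618
    outer loop
      vertex 28.000 14.000 0.000
      vertex 23.899 23.899 0.000
      vertex 14.000 14.000 11.000
    endloop
  endfacet
  facet normal 0.2480 0.5985 0.7618
    outer loop
      vertex 23.899 23.899 0.000
      vertex 14.000 28.000 0.000
      vertex 14.000 14.000 11.000
    endloop
  endfacet
  facet normal -0.2480 0.5985 0.7618
    outer loop
      vertex 14.000 28.000 0.000
      vertex 4.101 23.899 0.000
      vertex 14.000 14.000 11.000
    endloop
  endfacet
  facet normal -0.5985 0.2480 0.7618
    outer loop
      vertex 4.101 23.899 0.000
      vertex 0.000 14.000 0.000
      vertex 14.000 14.000 11.000
    endloop
  endfacet
  facet normal -0.5985 -0.2480 0.7618
    outer loop
      vertex 0.000 14.000 0.000
      vertex 4.101 4.101 0.000
      vertex 14.000 14.000 11.000
    endloop
  endfacet
  facet normal -0.2480 -0.5985 0.7618
    outer loop
      vertex 4.101 4.101 0.000
      vertex 14.000 0.000 0.000
      vertex 14.000 14.000 11.000
    endloop
  endfacet
  facet normal 0.2480 -0.5985 0.7618
    outer loop
      vertex 14.000 0.000 0.000
      vertex 23.899 4.101 0.000
      vertex 14.000 14.000 11.000
    endloop
  endfacet
  facet normal 0.5985 -0.2480 0.7618
    outer loop
      vertex 23.899 4.101 0.000
      vertex 28.000 14.000 0.000
      vertex 14.000 14.000 11.000
    endloop
  endfacet
endsolid part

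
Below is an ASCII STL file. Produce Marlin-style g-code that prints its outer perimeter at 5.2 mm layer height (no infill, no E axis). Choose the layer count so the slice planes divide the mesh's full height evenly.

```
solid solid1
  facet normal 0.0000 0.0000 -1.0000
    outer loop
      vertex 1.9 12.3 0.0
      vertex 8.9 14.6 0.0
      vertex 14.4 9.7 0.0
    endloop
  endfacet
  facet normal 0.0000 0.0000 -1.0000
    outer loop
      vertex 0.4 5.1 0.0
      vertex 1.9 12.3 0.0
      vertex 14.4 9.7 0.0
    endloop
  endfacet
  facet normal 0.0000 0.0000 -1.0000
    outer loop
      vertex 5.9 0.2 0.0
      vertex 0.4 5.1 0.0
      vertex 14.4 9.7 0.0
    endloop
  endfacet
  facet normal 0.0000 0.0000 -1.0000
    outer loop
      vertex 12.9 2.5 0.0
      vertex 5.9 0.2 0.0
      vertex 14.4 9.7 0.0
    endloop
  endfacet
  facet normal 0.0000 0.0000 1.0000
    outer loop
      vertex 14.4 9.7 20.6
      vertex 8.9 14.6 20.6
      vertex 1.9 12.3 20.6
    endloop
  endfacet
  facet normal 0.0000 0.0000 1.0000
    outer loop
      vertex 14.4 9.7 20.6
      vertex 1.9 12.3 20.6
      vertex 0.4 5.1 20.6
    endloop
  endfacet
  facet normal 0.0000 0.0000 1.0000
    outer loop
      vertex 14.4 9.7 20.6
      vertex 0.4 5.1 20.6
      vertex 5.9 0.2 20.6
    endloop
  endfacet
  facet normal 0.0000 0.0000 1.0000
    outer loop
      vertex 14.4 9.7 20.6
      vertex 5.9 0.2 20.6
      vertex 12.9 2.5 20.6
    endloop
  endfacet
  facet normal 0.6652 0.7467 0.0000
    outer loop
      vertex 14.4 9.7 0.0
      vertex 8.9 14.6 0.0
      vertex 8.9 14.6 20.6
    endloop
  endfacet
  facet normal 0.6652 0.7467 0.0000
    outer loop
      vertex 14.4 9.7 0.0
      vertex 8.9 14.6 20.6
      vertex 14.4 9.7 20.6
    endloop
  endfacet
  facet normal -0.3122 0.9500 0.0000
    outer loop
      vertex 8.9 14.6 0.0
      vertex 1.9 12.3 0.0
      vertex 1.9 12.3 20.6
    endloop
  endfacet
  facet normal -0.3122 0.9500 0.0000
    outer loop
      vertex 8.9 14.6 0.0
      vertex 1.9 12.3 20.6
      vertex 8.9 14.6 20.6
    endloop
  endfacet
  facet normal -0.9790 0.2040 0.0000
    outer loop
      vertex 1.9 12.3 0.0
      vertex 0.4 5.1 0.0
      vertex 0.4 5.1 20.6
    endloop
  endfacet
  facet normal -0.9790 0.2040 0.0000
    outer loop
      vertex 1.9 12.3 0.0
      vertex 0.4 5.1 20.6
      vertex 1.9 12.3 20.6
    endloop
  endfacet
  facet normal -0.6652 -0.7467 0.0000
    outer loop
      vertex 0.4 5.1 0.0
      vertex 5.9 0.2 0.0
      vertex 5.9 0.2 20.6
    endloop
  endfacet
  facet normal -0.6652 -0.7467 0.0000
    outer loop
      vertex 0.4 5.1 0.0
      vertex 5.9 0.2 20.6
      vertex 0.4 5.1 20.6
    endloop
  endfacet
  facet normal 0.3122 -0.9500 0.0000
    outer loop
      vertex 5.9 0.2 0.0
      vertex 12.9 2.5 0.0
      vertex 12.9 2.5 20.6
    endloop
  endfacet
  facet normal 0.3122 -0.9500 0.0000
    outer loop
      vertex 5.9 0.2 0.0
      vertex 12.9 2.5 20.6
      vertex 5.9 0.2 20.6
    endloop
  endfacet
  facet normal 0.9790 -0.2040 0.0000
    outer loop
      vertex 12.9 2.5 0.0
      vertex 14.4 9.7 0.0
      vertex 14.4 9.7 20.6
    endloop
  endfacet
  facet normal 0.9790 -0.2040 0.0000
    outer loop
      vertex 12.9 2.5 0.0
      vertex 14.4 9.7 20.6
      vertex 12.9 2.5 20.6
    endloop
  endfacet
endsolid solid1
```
; perimeter-only toolpath
G21 ; units = mm
G90 ; absolute positioning
G28 ; home
; layer 1
G0 Z5.2
G0 X14.4 Y9.7
G1 X8.9 Y14.6
G1 X1.9 Y12.3
G1 X0.4 Y5.1
G1 X5.9 Y0.2
G1 X12.9 Y2.5
G1 X14.4 Y9.7
; layer 2
G0 Z10.3
G0 X14.4 Y9.7
G1 X8.9 Y14.6
G1 X1.9 Y12.3
G1 X0.4 Y5.1
G1 X5.9 Y0.2
G1 X12.9 Y2.5
G1 X14.4 Y9.7
; layer 3
G0 Z15.5
G0 X14.4 Y9.7
G1 X8.9 Y14.6
G1 X1.9 Y12.3
G1 X0.4 Y5.1
G1 X5.9 Y0.2
G1 X12.9 Y2.5
G1 X14.4 Y9.7
; layer 4
G0 Z20.6
G0 X14.4 Y9.7
G1 X8.9 Y14.6
G1 X1.9 Y12.3
G1 X0.4 Y5.1
G1 X5.9 Y0.2
G1 X12.9 Y2.5
G1 X14.4 Y9.7
M2 ; end

The solid is a regular 6-sided prism (a cylinder approximated with 6 flat sides), circumscribed radius ≈ 7.4 mm, height ≈ 20.6 mm. Slicing at Δz = 5.2 mm — 4 equal slices spanning the solid's height, so layer i sits at z = i·h/4 — gives 4 non-empty perimeters. Each is a 6-segment closed polygon; G0 lifts to the layer z and rapids to the start vertex, then G1 traces the edges.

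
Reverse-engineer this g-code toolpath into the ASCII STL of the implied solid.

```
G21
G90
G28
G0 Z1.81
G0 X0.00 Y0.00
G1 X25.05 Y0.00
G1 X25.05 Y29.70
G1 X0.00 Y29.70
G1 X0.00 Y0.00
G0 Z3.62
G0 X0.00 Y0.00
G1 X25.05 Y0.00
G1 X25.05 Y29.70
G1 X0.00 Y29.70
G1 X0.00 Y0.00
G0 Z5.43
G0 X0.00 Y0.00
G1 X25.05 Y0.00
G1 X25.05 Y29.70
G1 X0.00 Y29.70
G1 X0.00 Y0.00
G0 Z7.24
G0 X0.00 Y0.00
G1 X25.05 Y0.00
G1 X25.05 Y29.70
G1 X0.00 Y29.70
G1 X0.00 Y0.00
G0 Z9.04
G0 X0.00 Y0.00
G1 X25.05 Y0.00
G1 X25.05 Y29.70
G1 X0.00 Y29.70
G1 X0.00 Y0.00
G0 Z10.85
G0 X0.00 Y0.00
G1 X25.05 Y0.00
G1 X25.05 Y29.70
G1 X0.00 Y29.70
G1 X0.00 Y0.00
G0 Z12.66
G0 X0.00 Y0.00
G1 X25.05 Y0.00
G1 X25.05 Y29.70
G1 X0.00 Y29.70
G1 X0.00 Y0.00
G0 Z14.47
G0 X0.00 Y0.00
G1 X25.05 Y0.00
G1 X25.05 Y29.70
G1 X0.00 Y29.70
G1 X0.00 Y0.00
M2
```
solid part
  facet normal 0.0000 0.0000 -1.0000
    outer loop
      vertex 25.05 29.70 0.00
      vertex 25.05 0.00 0.00
      vertex 0.00 0.00 0.00
    endloop
  endfacet
  facet normal 0.0000 0.0000 -1.0000
    outer loop
      vertex 0.00 29.70 0.00
      vertex 25.05 29.70 0.00
      vertex 0.00 0.00 0.00
    endloop
  endfacet
  facet normal 0.0000 0.0000 1.0000
    outer loop
      vertex 0.00 0.00 14.47
      vertex 25.05 0.00 14.47
      vertex 25.05 29.70 14.47
    endloop
  endfacet
  facet normal 0.0000 0.0000 1.0000
    outer loop
      vertex 0.00 0.00 14.47
      vertex 25.05 29.70 14.47
      vertex 0.00 29.70 14.47
    endloop
  endfacet
  facet normal 0.0000 -1.0000 0.0000
    outer loop
      vertex 0.00 0.00 0.00
      vertex 25.05 0.00 0.00
      vertex 25.05 0.00 14.47
    endloop
  endfacet
  facet normal 0.0000 -1.0000 0.0000
    outer loop
      vertex 0.00 0.00 0.00
      vertex 25.05 0.00 14.47
      vertex 0.00 0.00 14.47
    endloop
  endfacet
  facet normal 0.0000 1.0000 0.0000
    outer loop
      vertex 25.05 29.70 14.47
      vertex 25.05 29.70 0.00
      vertex 0.00 29.70 0.00
    endloop
  endfacet
  facet normal 0.0000 1.0000 0.0000
    outer loop
      vertex 0.00 29.70 14.47
      vertex 25.05 29.70 14.47
      vertex 0.00 29.70 0.00
    endloop
  endfacet
  facet normal -1.0000 0.0000 0.0000
    outer loop
      vertex 0.00 29.70 14.47
      vertex 0.00 29.70 0.00
      vertex 0.00 0.00 0.00
    endloop
  endfacet
  facet normal -1.0000 0.0000 0.0000
    outer loop
      vertex 0.00 0.00 14.47
      vertex 0.00 29.70 14.47
      vertex 0.00 0.00 0.00
    endloop
  endfacet
  facet normal 1.0000 0.0000 0.0000
    outer loop
      vertex 25.05 0.00 0.00
      vertex 25.05 29.70 0.00
      vertex 25.05 29.70 14.47
    endloop
  endfacet
  facet normal 1.0000 0.0000 0.0000
    outer loop
      vertex 25.05 0.00 0.00
      vertex 25.05 29.70 14.47
      vertex 25.05 0.00 14.47
    endloop
  endfacet
endsolid part

The G0 Z moves step by Δz≈1.81 mm. Every layer's G1 loop is the same polygon, so the solid is a straight extrusion of it from z=0 to z≈14.5. Closing with flat bottom and top caps and triangulating gives 12 facets — a rectangular box, roughly 25.1 × 29.7 mm footprint and 14.5 mm tall.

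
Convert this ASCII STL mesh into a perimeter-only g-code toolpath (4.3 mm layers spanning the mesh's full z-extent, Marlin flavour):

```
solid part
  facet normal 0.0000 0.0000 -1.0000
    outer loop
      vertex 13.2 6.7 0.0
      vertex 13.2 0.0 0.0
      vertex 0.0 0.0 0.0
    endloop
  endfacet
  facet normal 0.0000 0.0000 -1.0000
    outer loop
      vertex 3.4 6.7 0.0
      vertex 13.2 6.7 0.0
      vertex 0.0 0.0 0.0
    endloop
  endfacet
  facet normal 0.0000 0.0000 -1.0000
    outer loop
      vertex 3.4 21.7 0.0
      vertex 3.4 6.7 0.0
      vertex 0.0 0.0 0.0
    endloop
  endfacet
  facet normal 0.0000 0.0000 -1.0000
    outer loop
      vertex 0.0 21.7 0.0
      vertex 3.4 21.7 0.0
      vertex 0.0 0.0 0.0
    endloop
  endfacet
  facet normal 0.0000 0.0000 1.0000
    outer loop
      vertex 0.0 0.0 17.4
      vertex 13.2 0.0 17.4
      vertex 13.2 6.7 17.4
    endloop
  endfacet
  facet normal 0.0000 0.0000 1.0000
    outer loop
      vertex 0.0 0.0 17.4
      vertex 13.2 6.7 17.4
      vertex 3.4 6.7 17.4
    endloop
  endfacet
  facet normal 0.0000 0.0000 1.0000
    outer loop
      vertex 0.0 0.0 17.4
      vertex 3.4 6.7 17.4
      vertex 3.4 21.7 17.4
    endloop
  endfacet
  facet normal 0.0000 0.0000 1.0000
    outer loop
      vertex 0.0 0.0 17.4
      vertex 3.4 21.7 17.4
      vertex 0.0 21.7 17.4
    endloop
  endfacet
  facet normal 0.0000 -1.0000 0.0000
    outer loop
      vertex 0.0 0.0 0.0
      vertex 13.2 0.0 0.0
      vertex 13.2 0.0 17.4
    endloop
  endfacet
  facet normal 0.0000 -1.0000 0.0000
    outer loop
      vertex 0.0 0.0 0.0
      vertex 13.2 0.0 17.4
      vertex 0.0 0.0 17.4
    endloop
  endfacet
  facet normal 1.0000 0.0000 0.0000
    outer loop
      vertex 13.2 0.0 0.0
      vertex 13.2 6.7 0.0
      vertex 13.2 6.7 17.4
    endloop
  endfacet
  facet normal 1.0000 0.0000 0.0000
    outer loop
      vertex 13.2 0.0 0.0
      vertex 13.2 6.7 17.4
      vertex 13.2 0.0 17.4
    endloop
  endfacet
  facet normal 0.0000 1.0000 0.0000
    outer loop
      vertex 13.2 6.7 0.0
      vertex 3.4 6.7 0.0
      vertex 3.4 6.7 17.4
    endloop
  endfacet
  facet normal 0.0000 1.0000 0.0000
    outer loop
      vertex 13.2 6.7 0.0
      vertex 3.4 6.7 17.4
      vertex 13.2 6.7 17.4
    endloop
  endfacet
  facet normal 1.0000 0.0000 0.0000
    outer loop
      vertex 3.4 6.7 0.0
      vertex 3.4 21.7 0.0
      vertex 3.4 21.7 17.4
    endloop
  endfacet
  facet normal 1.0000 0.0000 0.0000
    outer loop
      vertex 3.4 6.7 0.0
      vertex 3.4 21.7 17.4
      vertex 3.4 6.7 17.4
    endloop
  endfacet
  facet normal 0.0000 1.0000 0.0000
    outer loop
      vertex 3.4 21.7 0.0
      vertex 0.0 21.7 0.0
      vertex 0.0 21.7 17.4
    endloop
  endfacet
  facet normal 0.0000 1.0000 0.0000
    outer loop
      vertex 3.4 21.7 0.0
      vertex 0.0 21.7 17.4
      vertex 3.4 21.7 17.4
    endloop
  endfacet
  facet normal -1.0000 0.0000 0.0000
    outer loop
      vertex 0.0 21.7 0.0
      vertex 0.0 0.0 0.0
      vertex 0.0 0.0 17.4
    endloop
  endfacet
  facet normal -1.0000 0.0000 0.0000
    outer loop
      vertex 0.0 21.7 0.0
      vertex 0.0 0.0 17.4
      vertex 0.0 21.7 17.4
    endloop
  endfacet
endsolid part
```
; perimeter-only toolpath
G21 ; units = mm
G90 ; absolute positioning
G28 ; home
; layer 1
G0 Z4.3
G0 X0.0 Y0.0
G1 X13.2 Y0.0
G1 X13.2 Y6.7
G1 X3.4 Y6.7
G1 X3.4 Y21.7
G1 X0.0 Y21.7
G1 X0.0 Y0.0
; layer 2
G0 Z8.7
G0 X0.0 Y0.0
G1 X13.2 Y0.0
G1 X13.2 Y6.7
G1 X3.4 Y6.7
G1 X3.4 Y21.7
G1 X0.0 Y21.7
G1 X0.0 Y0.0
; layer 3
G0 Z13.0
G0 X0.0 Y0.0
G1 X13.2 Y0.0
G1 X13.2 Y6.7
G1 X3.4 Y6.7
G1 X3.4 Y21.7
G1 X0.0 Y21.7
G1 X0.0 Y0.0
; layer 4
G0 Z17.4
G0 X0.0 Y0.0
G1 X13.2 Y0.0
G1 X13.2 Y6.7
G1 X3.4 Y6.7
G1 X3.4 Y21.7
G1 X0.0 Y21.7
G1 X0.0 Y0.0
M2 ; end

The solid is an L-shaped prism: outer 13.2 × 21.7 mm, arm thicknesses ≈ 6.7 mm (horizontal) and 3.4 mm (vertical), extruded 17.4 mm in z. Slicing at Δz = 4.3 mm — 4 equal slices spanning the solid's height, so layer i sits at z = i·h/4 — gives 4 non-empty perimeters. Each is a 6-segment closed polygon; G0 lifts to the layer z and rapids to the start vertex, then G1 traces the edges.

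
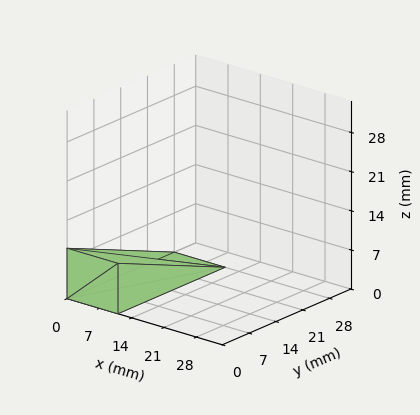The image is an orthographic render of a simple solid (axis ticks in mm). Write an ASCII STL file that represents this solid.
Reading the render: the shape is a wedge (ramp): 11 × 28 mm base, rising to 9 mm along the y=0 edge and sloping linearly to z=0 at y=28 (dimensions read to the nearest mm from the axis ticks). For the STL, each face is triangulated and given an outward normal.

solid part
  facet normal 0.0000 0.0000 -1.0000
    outer loop
      vertex 11.000 28.000 0.000
      vertex 11.000 0.000 0.000
      vertex 0.000 0.000 0.000
    endloop
  endfacet
  facet normal 0.0000 0.0000 -1.0000
    outer loop
      vertex 0.000 28.000 0.000
      vertex 11.000 28.000 0.000
      vertex 0.000 0.000 0.000
    endloop
  endfacet
  facet normal 0.0000 -1.0000 0.0000
    outer loop
      vertex 0.000 0.000 0.000
      vertex 11.000 0.000 0.000
      vertex 11.000 0.000 9.000
    endloop
  endfacet
  facet normal 0.0000 -1.0000 0.0000
    outer loop
      vertex 0.000 0.000 0.000
      vertex 11.000 0.000 9.000
      vertex 0.000 0.000 9.000
    endloop
  endfacet
  facet normal 0.0000 0.3060 0.9520
    outer loop
      vertex 0.000 0.000 9.000
      vertex 11.000 0.000 9.000
      vertex 11.000 28.000 0.000
    endloop
  endfacet
  facet normal 0.0000 0.3060 0.9520
    outer loop
      vertex 0.000 0.000 9.000
      vertex 11.000 28.000 0.000
      vertex 0.000 28.000 0.000
    endloop
  endfacet
  facet normal -1.0000 0.0000 0.0000
    outer loop
      vertex 0.000 0.000 9.000
      vertex 0.000 28.000 0.000
      vertex 0.000 0.000 0.000
    endloop
  endfacet
  facet normal 1.0000 0.0000 0.0000
    outer loop
      vertex 11.000 0.000 0.000
      vertex 11.000 28.000 0.000
      vertex 11.000 0.000 9.000
    endloop
  endfacet
endsolid part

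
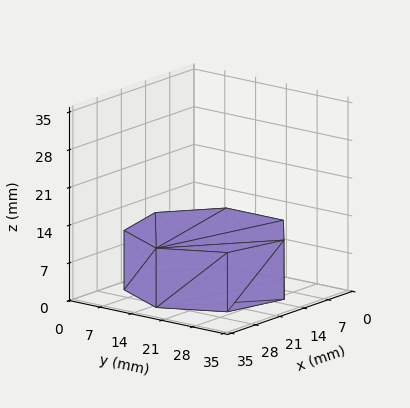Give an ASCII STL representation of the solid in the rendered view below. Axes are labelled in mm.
Reading the render: the shape is a regular 7-sided prism (a cylinder approximated with 7 flat sides), circumscribed radius ≈ 15 mm, height ≈ 11 mm (dimensions read to the nearest mm from the axis ticks). For the STL, each face is triangulated and given an outward normal.

solid part
  facet normal 0.0000 0.0000 -1.0000
    outer loop
      vertex 11.66 29.62 0.00
      vertex 24.35 26.73 0.00
      vertex 30.00 15.00 0.00
    endloop
  endfacet
  facet normal 0.0000 0.0000 -1.0000
    outer loop
      vertex 1.49 21.51 0.00
      vertex 11.66 29.62 0.00
      vertex 30.00 15.00 0.00
    endloop
  endfacet
  facet normal 0.0000 0.0000 -1.0000
    outer loop
      vertex 1.49 8.49 0.00
      vertex 1.49 21.51 0.00
      vertex 30.00 15.00 0.00
    endloop
  endfacet
  facet normal 0.0000 0.0000 -1.0000
    outer loop
      vertex 11.66 0.38 0.00
      vertex 1.49 8.49 0.00
      vertex 30.00 15.00 0.00
    endloop
  endfacet
  facet normal 0.0000 0.0000 -1.0000
    outer loop
      vertex 24.35 3.27 0.00
      vertex 11.66 0.38 0.00
      vertex 30.00 15.00 0.00
    endloop
  endfacet
  facet normal 0.0000 0.0000 1.0000
    outer loop
      vertex 30.00 15.00 11.00
      vertex 24.35 26.73 11.00
      vertex 11.66 29.62 11.00
    endloop
  endfacet
  facet normal 0.0000 0.0000 1.0000
    outer loop
      vertex 30.00 15.00 11.00
      vertex 11.66 29.62 11.00
      vertex 1.49 21.51 11.00
    endloop
  endfacet
  facet normal 0.0000 0.0000 1.0000
    outer loop
      vertex 30.00 15.00 11.00
      vertex 1.49 21.51 11.00
      vertex 1.49 8.49 11.00
    endloop
  endfacet
  facet normal 0.0000 0.0000 1.0000
    outer loop
      vertex 30.00 15.00 11.00
      vertex 1.49 8.49 11.00
      vertex 11.66 0.38 11.00
    endloop
  endfacet
  facet normal 0.0000 0.0000 1.0000
    outer loop
      vertex 30.00 15.00 11.00
      vertex 11.66 0.38 11.00
      vertex 24.35 3.27 11.00
    endloop
  endfacet
  facet normal 0.9009 0.4340 0.0000
    outer loop
      vertex 30.00 15.00 0.00
      vertex 24.35 26.73 0.00
      vertex 24.35 26.73 11.00
    endloop
  endfacet
  facet normal 0.9009 0.4340 0.0000
    outer loop
      vertex 30.00 15.00 0.00
      vertex 24.35 26.73 11.00
      vertex 30.00 15.00 11.00
    endloop
  endfacet
  facet normal 0.2221 0.9750 0.0000
    outer loop
      vertex 24.35 26.73 0.00
      vertex 11.66 29.62 0.00
      vertex 11.66 29.62 11.00
    endloop
  endfacet
  facet normal 0.2221 0.9750 0.0000
    outer loop
      vertex 24.35 26.73 0.00
      vertex 11.66 29.62 11.00
      vertex 24.35 26.73 11.00
    endloop
  endfacet
  facet normal -0.6235 0.7818 0.0000
    outer loop
      vertex 11.66 29.62 0.00
      vertex 1.49 21.51 0.00
      vertex 1.49 21.51 11.00
    endloop
  endfacet
  facet normal -0.6235 0.7818 0.0000
    outer loop
      vertex 11.66 29.62 0.00
      vertex 1.49 21.51 11.00
      vertex 11.66 29.62 11.00
    endloop
  endfacet
  facet normal -1.0000 0.0000 0.0000
    outer loop
      vertex 1.49 21.51 0.00
      vertex 1.49 8.49 0.00
      vertex 1.49 8.49 11.00
    endloop
  endfacet
  facet normal -1.0000 0.0000 0.0000
    outer loop
      vertex 1.49 21.51 0.00
      vertex 1.49 8.49 11.00
      vertex 1.49 21.51 11.00
    endloop
  endfacet
  facet normal -0.6235 -0.7818 0.0000
    outer loop
      vertex 1.49 8.49 0.00
      vertex 11.66 0.38 0.00
      vertex 11.66 0.38 11.00
    endloop
  endfacet
  facet normal -0.6235 -0.7818 0.0000
    outer loop
      vertex 1.49 8.49 0.00
      vertex 11.66 0.38 11.00
      vertex 1.49 8.49 11.00
    endloop
  endfacet
  facet normal 0.2221 -0.9750 0.0000
    outer loop
      vertex 11.66 0.38 0.00
      vertex 24.35 3.27 0.00
      vertex 24.35 3.27 11.00
    endloop
  endfacet
  facet normal 0.2221 -0.9750 0.0000
    outer loop
      vertex 11.66 0.38 0.00
      vertex 24.35 3.27 11.00
      vertex 11.66 0.38 11.00
    endloop
  endfacet
  facet normal 0.9009 -0.4340 0.0000
    outer loop
      vertex 24.35 3.27 0.00
      vertex 30.00 15.00 0.00
      vertex 30.00 15.00 11.00
    endloop
  endfacet
  facet normal 0.9009 -0.4340 0.0000
    outer loop
      vertex 24.35 3.27 0.00
      vertex 30.00 15.00 11.00
      vertex 24.35 3.27 11.00
    endloop
  endfacet
endsolid part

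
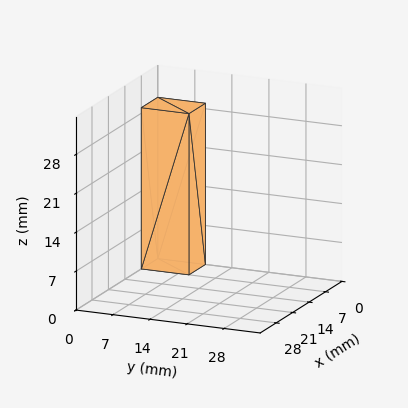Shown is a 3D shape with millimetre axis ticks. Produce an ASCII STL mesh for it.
Reading the render: the shape is a rectangular box, roughly 7 × 9 mm footprint and 29 mm tall (dimensions read to the nearest mm from the axis ticks). For the STL, each face is triangulated and given an outward normal.

solid part
  facet normal 0.0000 0.0000 -1.0000
    outer loop
      vertex 7.00 9.00 0.00
      vertex 7.00 0.00 0.00
      vertex 0.00 0.00 0.00
    endloop
  endfacet
  facet normal 0.0000 0.0000 -1.0000
    outer loop
      vertex 0.00 9.00 0.00
      vertex 7.00 9.00 0.00
      vertex 0.00 0.00 0.00
    endloop
  endfacet
  facet normal 0.0000 0.0000 1.0000
    outer loop
      vertex 0.00 0.00 29.00
      vertex 7.00 0.00 29.00
      vertex 7.00 9.00 29.00
    endloop
  endfacet
  facet normal 0.0000 0.0000 1.0000
    outer loop
      vertex 0.00 0.00 29.00
      vertex 7.00 9.00 29.00
      vertex 0.00 9.00 29.00
    endloop
  endfacet
  facet normal 0.0000 -1.0000 0.0000
    outer loop
      vertex 0.00 0.00 0.00
      vertex 7.00 0.00 0.00
      vertex 7.00 0.00 29.00
    endloop
  endfacet
  facet normal 0.0000 -1.0000 0.0000
    outer loop
      vertex 0.00 0.00 0.00
      vertex 7.00 0.00 29.00
      vertex 0.00 0.00 29.00
    endloop
  endfacet
  facet normal 0.0000 1.0000 0.0000
    outer loop
      vertex 7.00 9.00 29.00
      vertex 7.00 9.00 0.00
      vertex 0.00 9.00 0.00
    endloop
  endfacet
  facet normal 0.0000 1.0000 0.0000
    outer loop
      vertex 0.00 9.00 29.00
      vertex 7.00 9.00 29.00
      vertex 0.00 9.00 0.00
    endloop
  endfacet
  facet normal -1.0000 0.0000 0.0000
    outer loop
      vertex 0.00 9.00 29.00
      vertex 0.00 9.00 0.00
      vertex 0.00 0.00 0.00
    endloop
  endfacet
  facet normal -1.0000 0.0000 0.0000
    outer loop
      vertex 0.00 0.00 29.00
      vertex 0.00 9.00 29.00
      vertex 0.00 0.00 0.00
    endloop
  endfacet
  facet normal 1.0000 0.0000 0.0000
    outer loop
      vertex 7.00 0.00 0.00
      vertex 7.00 9.00 0.00
      vertex 7.00 9.00 29.00
    endloop
  endfacet
  facet normal 1.0000 0.0000 0.0000
    outer loop
      vertex 7.00 0.00 0.00
      vertex 7.00 9.00 29.00
      vertex 7.00 0.00 29.00
    endloop
  endfacet
endsolid part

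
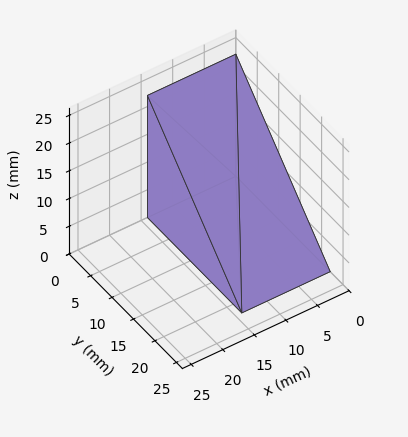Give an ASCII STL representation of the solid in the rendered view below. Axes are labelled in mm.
Reading the render: the shape is a wedge (ramp): 14 × 22 mm base, rising to 22 mm along the y=0 edge and sloping linearly to z=0 at y=22 (dimensions read to the nearest mm from the axis ticks). For the STL, each face is triangulated and given an outward normal.

solid part
  facet normal 0.0000 0.0000 -1.0000
    outer loop
      vertex 14.000 22.000 0.000
      vertex 14.000 0.000 0.000
      vertex 0.000 0.000 0.000
    endloop
  endfacet
  facet normal 0.0000 0.0000 -1.0000
    outer loop
      vertex 0.000 22.000 0.000
      vertex 14.000 22.000 0.000
      vertex 0.000 0.000 0.000
    endloop
  endfacet
  facet normal 0.0000 -1.0000 0.0000
    outer loop
      vertex 0.000 0.000 0.000
      vertex 14.000 0.000 0.000
      vertex 14.000 0.000 22.000
    endloop
  endfacet
  facet normal 0.0000 -1.0000 0.0000
    outer loop
      vertex 0.000 0.000 0.000
      vertex 14.000 0.000 22.000
      vertex 0.000 0.000 22.000
    endloop
  endfacet
  facet normal 0.0000 0.7071 0.7071
    outer loop
      vertex 0.000 0.000 22.000
      vertex 14.000 0.000 22.000
      vertex 14.000 22.000 0.000
    endloop
  endfacet
  facet normal 0.0000 0.7071 0.7071
    outer loop
      vertex 0.000 0.000 22.000
      vertex 14.000 22.000 0.000
      vertex 0.000 22.000 0.000
    endloop
  endfacet
  facet normal -1.0000 0.0000 0.0000
    outer loop
      vertex 0.000 0.000 22.000
      vertex 0.000 22.000 0.000
      vertex 0.000 0.000 0.000
    endloop
  endfacet
  facet normal 1.0000 0.0000 0.0000
    outer loop
      vertex 14.000 0.000 0.000
      vertex 14.000 22.000 0.000
      vertex 14.000 0.000 22.000
    endloop
  endfacet
endsolid part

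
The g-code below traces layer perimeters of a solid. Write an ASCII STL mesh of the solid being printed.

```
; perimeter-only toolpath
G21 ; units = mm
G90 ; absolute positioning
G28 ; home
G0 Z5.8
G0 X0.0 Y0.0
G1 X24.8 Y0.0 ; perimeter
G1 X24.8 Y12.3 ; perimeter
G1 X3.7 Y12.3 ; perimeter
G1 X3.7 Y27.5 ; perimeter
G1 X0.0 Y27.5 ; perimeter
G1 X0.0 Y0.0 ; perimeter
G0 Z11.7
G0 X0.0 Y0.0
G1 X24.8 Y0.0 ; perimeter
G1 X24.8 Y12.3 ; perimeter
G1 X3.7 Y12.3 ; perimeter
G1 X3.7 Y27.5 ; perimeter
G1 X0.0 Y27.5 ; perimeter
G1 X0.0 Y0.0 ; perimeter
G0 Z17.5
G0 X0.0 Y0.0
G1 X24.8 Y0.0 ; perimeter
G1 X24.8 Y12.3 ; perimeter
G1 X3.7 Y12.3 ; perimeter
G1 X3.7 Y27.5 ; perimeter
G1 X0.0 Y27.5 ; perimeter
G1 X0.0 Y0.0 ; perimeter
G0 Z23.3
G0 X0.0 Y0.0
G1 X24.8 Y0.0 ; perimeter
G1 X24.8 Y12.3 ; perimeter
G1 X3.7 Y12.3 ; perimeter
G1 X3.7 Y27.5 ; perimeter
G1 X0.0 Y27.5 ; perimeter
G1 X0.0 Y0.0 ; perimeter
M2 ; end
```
solid part
  facet normal 0.0000 0.0000 -1.0000
    outer loop
      vertex 24.8 12.3 0.0
      vertex 24.8 0.0 0.0
      vertex 0.0 0.0 0.0
    endloop
  endfacet
  facet normal 0.0000 0.0000 -1.0000
    outer loop
      vertex 3.7 12.3 0.0
      vertex 24.8 12.3 0.0
      vertex 0.0 0.0 0.0
    endloop
  endfacet
  facet normal 0.0000 0.0000 -1.0000
    outer loop
      vertex 3.7 27.5 0.0
      vertex 3.7 12.3 0.0
      vertex 0.0 0.0 0.0
    endloop
  endfacet
  facet normal 0.0000 0.0000 -1.0000
    outer loop
      vertex 0.0 27.5 0.0
      vertex 3.7 27.5 0.0
      vertex 0.0 0.0 0.0
    endloop
  endfacet
  facet normal 0.0000 0.0000 1.0000
    outer loop
      vertex 0.0 0.0 23.3
      vertex 24.8 0.0 23.3
      vertex 24.8 12.3 23.3
    endloop
  endfacet
  facet normal 0.0000 0.0000 1.0000
    outer loop
      vertex 0.0 0.0 23.3
      vertex 24.8 12.3 23.3
      vertex 3.7 12.3 23.3
    endloop
  endfacet
  facet normal 0.0000 0.0000 1.0000
    outer loop
      vertex 0.0 0.0 23.3
      vertex 3.7 12.3 23.3
      vertex 3.7 27.5 23.3
    endloop
  endfacet
  facet normal 0.0000 0.0000 1.0000
    outer loop
      vertex 0.0 0.0 23.3
      vertex 3.7 27.5 23.3
      vertex 0.0 27.5 23.3
    endloop
  endfacet
  facet normal 0.0000 -1.0000 0.0000
    outer loop
      vertex 0.0 0.0 0.0
      vertex 24.8 0.0 0.0
      vertex 24.8 0.0 23.3
    endloop
  endfacet
  facet normal 0.0000 -1.0000 0.0000
    outer loop
      vertex 0.0 0.0 0.0
      vertex 24.8 0.0 23.3
      vertex 0.0 0.0 23.3
    endloop
  endfacet
  facet normal 1.0000 0.0000 0.0000
    outer loop
      vertex 24.8 0.0 0.0
      vertex 24.8 12.3 0.0
      vertex 24.8 12.3 23.3
    endloop
  endfacet
  facet normal 1.0000 0.0000 0.0000
    outer loop
      vertex 24.8 0.0 0.0
      vertex 24.8 12.3 23.3
      vertex 24.8 0.0 23.3
    endloop
  endfacet
  facet normal 0.0000 1.0000 0.0000
    outer loop
      vertex 24.8 12.3 0.0
      vertex 3.7 12.3 0.0
      vertex 3.7 12.3 23.3
    endloop
  endfacet
  facet normal 0.0000 1.0000 0.0000
    outer loop
      vertex 24.8 12.3 0.0
      vertex 3.7 12.3 23.3
      vertex 24.8 12.3 23.3
    endloop
  endfacet
  facet normal 1.0000 0.0000 0.0000
    outer loop
      vertex 3.7 12.3 0.0
      vertex 3.7 27.5 0.0
      vertex 3.7 27.5 23.3
    endloop
  endfacet
  facet normal 1.0000 0.0000 0.0000
    outer loop
      vertex 3.7 12.3 0.0
      vertex 3.7 27.5 23.3
      vertex 3.7 12.3 23.3
    endloop
  endfacet
  facet normal 0.0000 1.0000 0.0000
    outer loop
      vertex 3.7 27.5 0.0
      vertex 0.0 27.5 0.0
      vertex 0.0 27.5 23.3
    endloop
  endfacet
  facet normal 0.0000 1.0000 0.0000
    outer loop
      vertex 3.7 27.5 0.0
      vertex 0.0 27.5 23.3
      vertex 3.7 27.5 23.3
    endloop
  endfacet
  facet normal -1.0000 0.0000 0.0000
    outer loop
      vertex 0.0 27.5 0.0
      vertex 0.0 0.0 0.0
      vertex 0.0 0.0 23.3
    endloop
  endfacet
  facet normal -1.0000 0.0000 0.0000
    outer loop
      vertex 0.0 27.5 0.0
      vertex 0.0 0.0 23.3
      vertex 0.0 27.5 23.3
    endloop
  endfacet
endsolid part

The G0 Z moves step by Δz≈5.8 mm. Every layer's G1 loop is the same polygon, so the solid is a straight extrusion of it from z=0 to z≈23.3. Closing with flat bottom and top caps and triangulating gives 20 facets — an L-shaped prism: outer 24.8 × 27.5 mm, arm thicknesses ≈ 12.3 mm (horizontal) and 3.7 mm (vertical), extruded 23.3 mm in z.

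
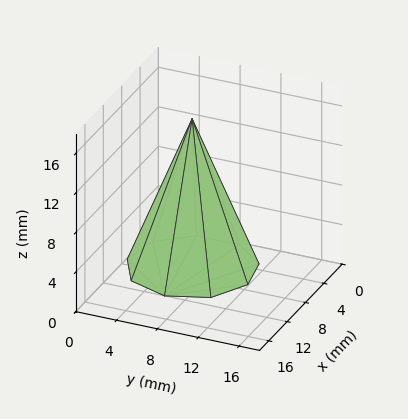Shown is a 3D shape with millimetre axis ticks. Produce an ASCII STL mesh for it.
Reading the render: the shape is a regular 9-sided pyramid, base circumscribed radius ≈ 6 mm, apex at z ≈ 15 mm (dimensions read to the nearest mm from the axis ticks). For the STL, each face is triangulated and given an outward normal.

solid part
  facet normal 0.0000 0.0000 -1.0000
    outer loop
      vertex 7.0 11.9 0.0
      vertex 10.6 9.9 0.0
      vertex 12.0 6.0 0.0
    endloop
  endfacet
  facet normal 0.0000 0.0000 -1.0000
    outer loop
      vertex 3.0 11.2 0.0
      vertex 7.0 11.9 0.0
      vertex 12.0 6.0 0.0
    endloop
  endfacet
  facet normal 0.0000 0.0000 -1.0000
    outer loop
      vertex 0.4 8.1 0.0
      vertex 3.0 11.2 0.0
      vertex 12.0 6.0 0.0
    endloop
  endfacet
  facet normal 0.0000 0.0000 -1.0000
    outer loop
      vertex 0.4 3.9 0.0
      vertex 0.4 8.1 0.0
      vertex 12.0 6.0 0.0
    endloop
  endfacet
  facet normal 0.0000 0.0000 -1.0000
    outer loop
      vertex 3.0 0.8 0.0
      vertex 0.4 3.9 0.0
      vertex 12.0 6.0 0.0
    endloop
  endfacet
  facet normal 0.0000 0.0000 -1.0000
    outer loop
      vertex 7.0 0.1 0.0
      vertex 3.0 0.8 0.0
      vertex 12.0 6.0 0.0
    endloop
  endfacet
  facet normal 0.0000 0.0000 -1.0000
    outer loop
      vertex 10.6 2.1 0.0
      vertex 7.0 0.1 0.0
      vertex 12.0 6.0 0.0
    endloop
  endfacet
  facet normal 0.8808 0.3162 0.3523
    outer loop
      vertex 12.0 6.0 0.0
      vertex 10.6 9.9 0.0
      vertex 6.0 6.0 15.0
    endloop
  endfacet
  facet normal 0.4545 0.8182 0.3521
    outer loop
      vertex 10.6 9.9 0.0
      vertex 7.0 11.9 0.0
      vertex 6.0 6.0 15.0
    endloop
  endfacet
  facet normal -0.1614 0.9220 0.3519
    outer loop
      vertex 7.0 11.9 0.0
      vertex 3.0 11.2 0.0
      vertex 6.0 6.0 15.0
    endloop
  endfacet
  facet normal -0.7172 0.6015 0.3520
    outer loop
      vertex 3.0 11.2 0.0
      vertex 0.4 8.1 0.0
      vertex 6.0 6.0 15.0
    endloop
  endfacet
  facet normal -0.9368 0.0000 0.3498
    outer loop
      vertex 0.4 8.1 0.0
      vertex 0.4 3.9 0.0
      vertex 6.0 6.0 15.0
    endloop
  endfacet
  facet normal -0.7172 -0.6015 0.3520
    outer loop
      vertex 0.4 3.9 0.0
      vertex 3.0 0.8 0.0
      vertex 6.0 6.0 15.0
    endloop
  endfacet
  facet normal -0.1614 -0.9220 0.3519
    outer loop
      vertex 3.0 0.8 0.0
      vertex 7.0 0.1 0.0
      vertex 6.0 6.0 15.0
    endloop
  endfacet
  facet normal 0.4545 -0.8182 0.3521
    outer loop
      vertex 7.0 0.1 0.0
      vertex 10.6 2.1 0.0
      vertex 6.0 6.0 15.0
    endloop
  endfacet
  facet normal 0.8808 -0.3162 0.3523
    outer loop
      vertex 10.6 2.1 0.0
      vertex 12.0 6.0 0.0
      vertex 6.0 6.0 15.0
    endloop
  endfacet
endsolid part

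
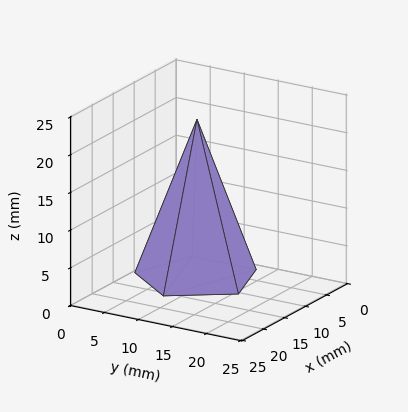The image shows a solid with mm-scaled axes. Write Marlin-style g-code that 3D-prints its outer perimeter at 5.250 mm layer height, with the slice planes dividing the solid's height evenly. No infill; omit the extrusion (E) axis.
Reading the render: the shape is a regular 5-sided pyramid, base circumscribed radius ≈ 8 mm, apex at z ≈ 21 mm (dimensions read to the nearest mm from the axis ticks). For the g-code, the solid's height is divided into equal slices at the stated Δz and each level perimeter traced with G1 moves after a G0 lift.

; perimeter-only toolpath
G21 ; units = mm
G90 ; absolute positioning
G28 ; home
; layer 1
G0 Z5.250
G0 X14.000 Y8.000
G1 X9.854 Y13.706
G1 X3.146 Y11.527
G1 X3.146 Y4.473
G1 X9.854 Y2.294
G1 X14.000 Y8.000
; layer 2
G0 Z10.500
G0 X12.000 Y8.000
G1 X9.236 Y11.804
G1 X4.764 Y10.351
G1 X4.764 Y5.649
G1 X9.236 Y4.196
G1 X12.000 Y8.000
; layer 3
G0 Z15.750
G0 X10.000 Y8.000
G1 X8.618 Y9.902
G1 X6.382 Y9.175
G1 X6.382 Y6.825
G1 X8.618 Y6.098
G1 X10.000 Y8.000
M2 ; end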